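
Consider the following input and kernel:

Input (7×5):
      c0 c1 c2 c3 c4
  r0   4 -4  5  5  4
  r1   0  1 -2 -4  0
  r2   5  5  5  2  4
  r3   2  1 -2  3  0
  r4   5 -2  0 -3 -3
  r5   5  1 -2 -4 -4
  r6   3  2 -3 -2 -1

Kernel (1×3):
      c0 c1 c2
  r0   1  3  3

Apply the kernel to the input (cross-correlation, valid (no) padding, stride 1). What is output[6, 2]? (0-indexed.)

-12

The receptive field on the input at this output position is [-3 -2 -1]. Elementwise product with the kernel and sum: -3·1 + -2·3 + -1·3.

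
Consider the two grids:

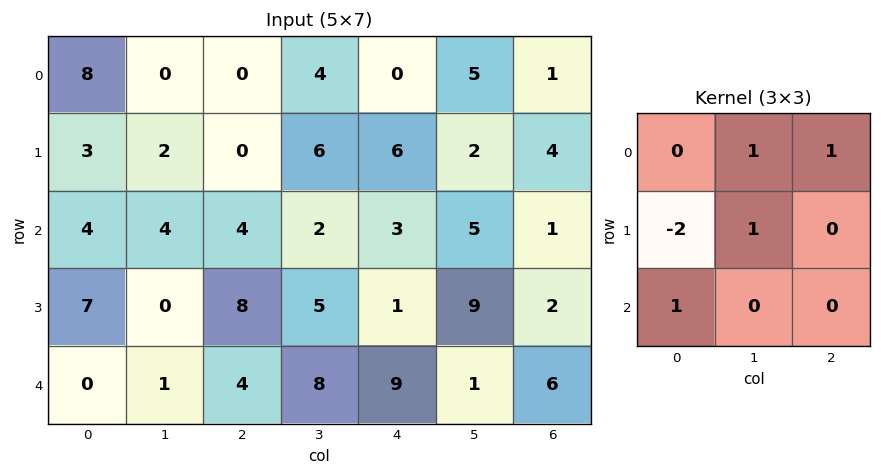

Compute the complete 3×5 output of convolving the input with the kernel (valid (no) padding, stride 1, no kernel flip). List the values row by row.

0 4 14 1 -1
5 2 14 12 6
-6 15 -2 7 22

Output[0,0]: The receptive field on the input at this output position is [8 0 0 / 3 2 0 / 4 4 4]. Elementwise product with the kernel and sum: 0·1 + 0·1 + 3·-2 + 2·1 + 4·1.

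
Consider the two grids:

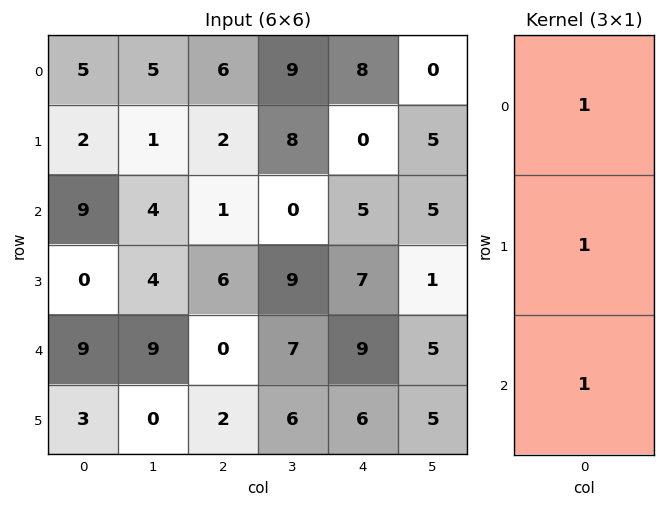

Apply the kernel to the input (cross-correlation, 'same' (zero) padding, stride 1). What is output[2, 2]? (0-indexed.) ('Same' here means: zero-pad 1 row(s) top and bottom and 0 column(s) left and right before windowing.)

9

The receptive field on the zero-padded input at this output position is [2 / 1 / 6]. Elementwise product with the kernel and sum: 2·1 + 1·1 + 6·1.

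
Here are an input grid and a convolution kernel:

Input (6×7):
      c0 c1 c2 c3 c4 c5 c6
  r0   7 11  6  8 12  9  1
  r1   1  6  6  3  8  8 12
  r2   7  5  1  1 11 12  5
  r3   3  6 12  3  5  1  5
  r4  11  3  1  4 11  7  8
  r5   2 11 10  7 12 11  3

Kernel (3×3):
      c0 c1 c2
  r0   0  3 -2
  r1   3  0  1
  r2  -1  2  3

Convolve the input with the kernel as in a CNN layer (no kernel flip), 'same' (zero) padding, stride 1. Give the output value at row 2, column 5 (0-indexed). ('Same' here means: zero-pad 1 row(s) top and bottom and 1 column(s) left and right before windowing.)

The receptive field on the zero-padded input at this output position is [8 8 12 / 11 12 5 / 5 1 5]. Elementwise product with the kernel and sum: 8·3 + 12·-2 + 11·3 + 5·1 + 5·-1 + 1·2 + 5·3.

50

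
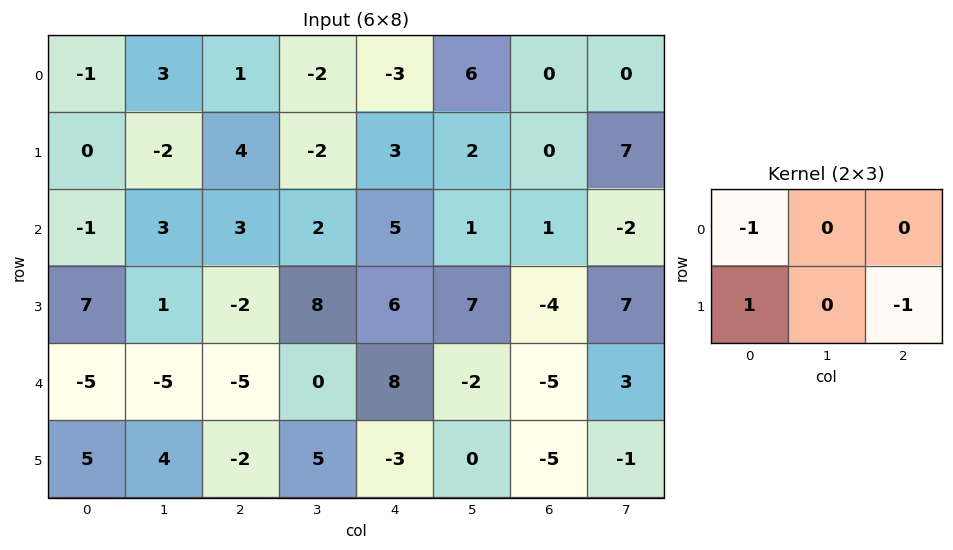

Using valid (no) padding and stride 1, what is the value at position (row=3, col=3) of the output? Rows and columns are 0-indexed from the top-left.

The receptive field on the input at this output position is [8 6 7 / 0 8 -2]. Elementwise product with the kernel and sum: 8·-1 + 0·1 + -2·-1.

-6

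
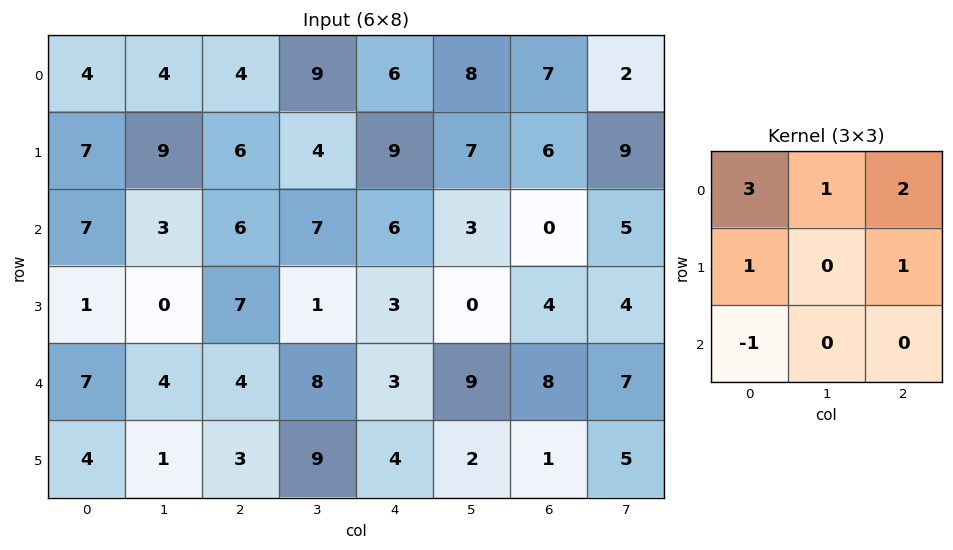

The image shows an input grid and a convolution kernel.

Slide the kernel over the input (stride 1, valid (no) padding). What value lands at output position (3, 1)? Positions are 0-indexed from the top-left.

The receptive field on the input at this output position is [0 7 1 / 4 4 8 / 1 3 9]. Elementwise product with the kernel and sum: 0·3 + 7·1 + 1·2 + 4·1 + 8·1 + 1·-1.

20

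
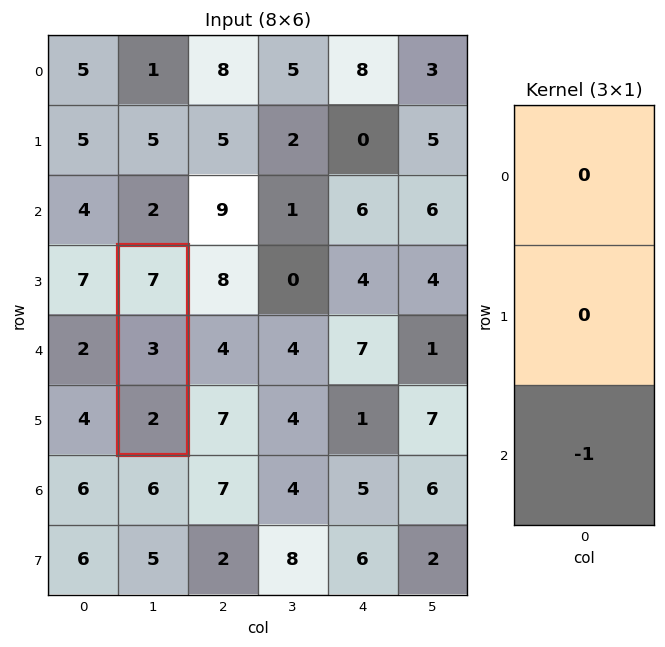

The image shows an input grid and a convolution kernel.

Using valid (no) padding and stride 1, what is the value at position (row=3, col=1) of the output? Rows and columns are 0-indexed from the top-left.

The receptive field on the input at this output position is [7 / 3 / 2]. Elementwise product with the kernel and sum: 2·-1.

-2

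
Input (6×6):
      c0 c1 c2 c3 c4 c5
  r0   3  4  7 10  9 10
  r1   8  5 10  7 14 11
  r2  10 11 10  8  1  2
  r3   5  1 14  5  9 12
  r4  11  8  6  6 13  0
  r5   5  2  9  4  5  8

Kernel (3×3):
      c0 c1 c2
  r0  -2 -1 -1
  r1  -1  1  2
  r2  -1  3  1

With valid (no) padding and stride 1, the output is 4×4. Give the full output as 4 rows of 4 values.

33 21 7 -13
2 34 -31 -8
2 -1 5 42
-6 18 -8 -5

Output[0,0]: The receptive field on the input at this output position is [3 4 7 / 8 5 10 / 10 11 10]. Elementwise product with the kernel and sum: 3·-2 + 4·-1 + 7·-1 + 8·-1 + 5·1 + 10·2 + 10·-1 + 11·3 + 10·1.
Output[0,1]: The receptive field on the input at this output position is [4 7 10 / 5 10 7 / 11 10 8]. Elementwise product with the kernel and sum: 4·-2 + 7·-1 + 10·-1 + 5·-1 + 10·1 + 7·2 + 11·-1 + 10·3 + 8·1.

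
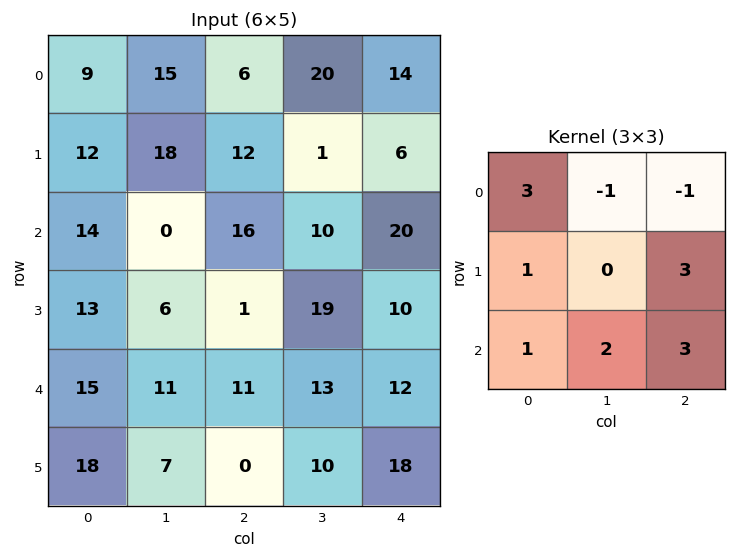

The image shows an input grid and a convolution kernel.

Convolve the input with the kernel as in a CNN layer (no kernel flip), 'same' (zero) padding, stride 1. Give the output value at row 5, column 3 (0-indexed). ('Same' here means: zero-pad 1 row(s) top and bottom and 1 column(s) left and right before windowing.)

The receptive field on the zero-padded input at this output position is [11 13 12 / 0 10 18 / 0 0 0]. Elementwise product with the kernel and sum: 11·3 + 13·-1 + 12·-1 + 0·1 + 18·3 + 0·1 + 0·2 + 0·3.

62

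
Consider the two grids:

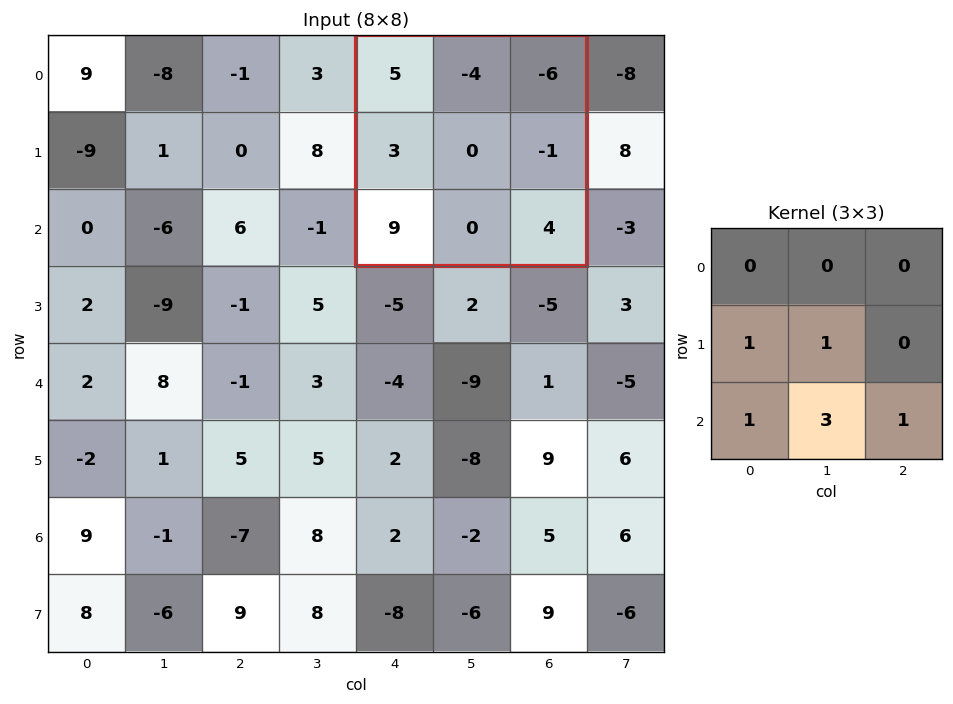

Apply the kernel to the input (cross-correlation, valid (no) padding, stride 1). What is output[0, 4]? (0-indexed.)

16

The receptive field on the input at this output position is [5 -4 -6 / 3 0 -1 / 9 0 4]. Elementwise product with the kernel and sum: 3·1 + 0·1 + 9·1 + 0·3 + 4·1.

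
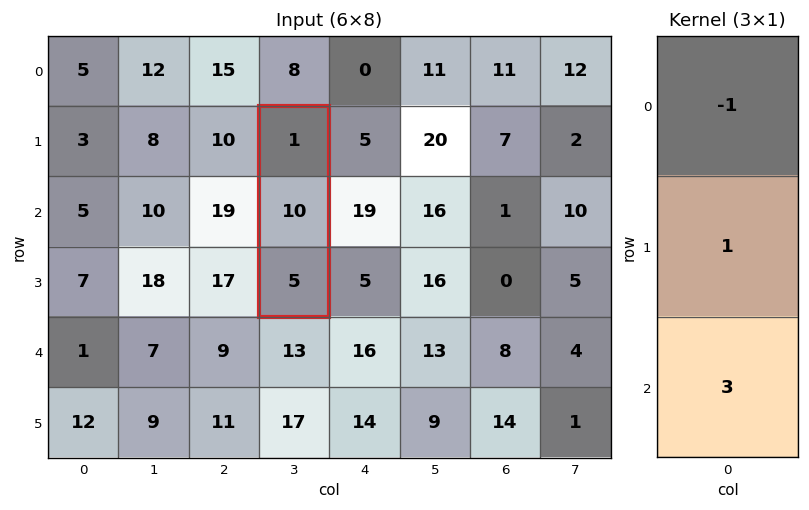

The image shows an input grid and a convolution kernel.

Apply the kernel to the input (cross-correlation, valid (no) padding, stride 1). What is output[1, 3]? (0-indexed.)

The receptive field on the input at this output position is [1 / 10 / 5]. Elementwise product with the kernel and sum: 1·-1 + 10·1 + 5·3.

24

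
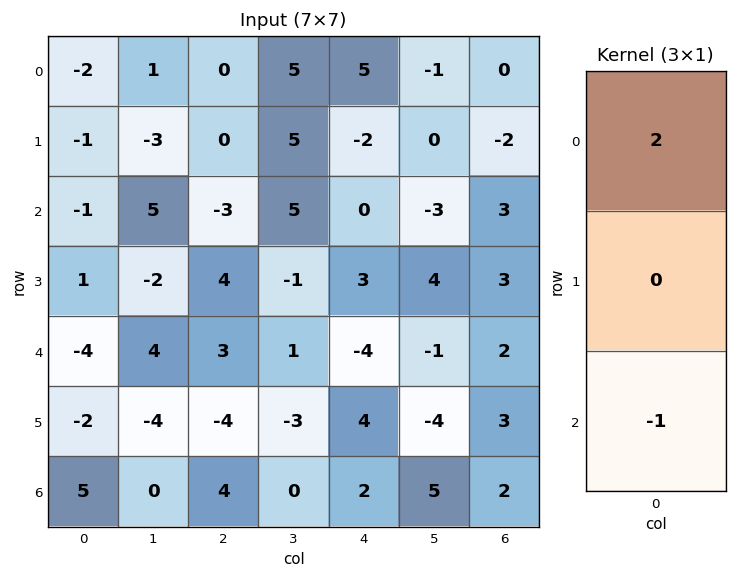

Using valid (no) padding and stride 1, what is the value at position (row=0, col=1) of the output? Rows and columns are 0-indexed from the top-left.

The receptive field on the input at this output position is [1 / -3 / 5]. Elementwise product with the kernel and sum: 1·2 + 5·-1.

-3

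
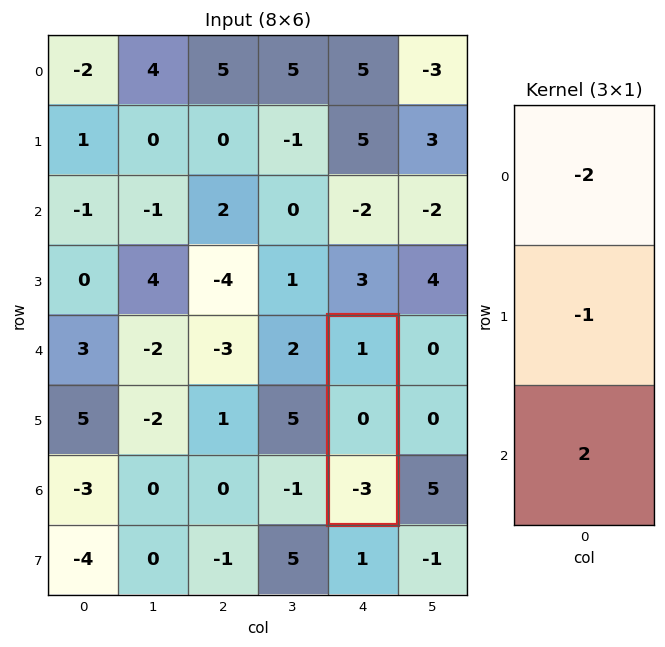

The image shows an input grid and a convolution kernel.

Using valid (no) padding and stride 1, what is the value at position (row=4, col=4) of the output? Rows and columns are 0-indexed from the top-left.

The receptive field on the input at this output position is [1 / 0 / -3]. Elementwise product with the kernel and sum: 1·-2 + 0·-1 + -3·2.

-8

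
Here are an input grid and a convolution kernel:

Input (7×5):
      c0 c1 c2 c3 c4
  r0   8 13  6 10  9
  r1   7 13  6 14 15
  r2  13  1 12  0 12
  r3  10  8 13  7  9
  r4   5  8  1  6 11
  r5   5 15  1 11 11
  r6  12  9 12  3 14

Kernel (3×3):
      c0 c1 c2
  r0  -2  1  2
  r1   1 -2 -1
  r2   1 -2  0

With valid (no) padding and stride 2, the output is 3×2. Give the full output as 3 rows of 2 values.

Output[0,0]: The receptive field on the input at this output position is [8 13 6 / 7 13 6 / 13 1 12]. Elementwise product with the kernel and sum: 8·-2 + 13·1 + 6·2 + 7·1 + 13·-2 + 6·-1 + 13·1 + 1·-2.
Output[0,1]: The receptive field on the input at this output position is [6 10 9 / 6 14 15 / 12 0 12]. Elementwise product with the kernel and sum: 6·-2 + 10·1 + 9·2 + 6·1 + 14·-2 + 15·-1 + 12·1 + 0·-2.

-5 -9
-31 -21
-32 0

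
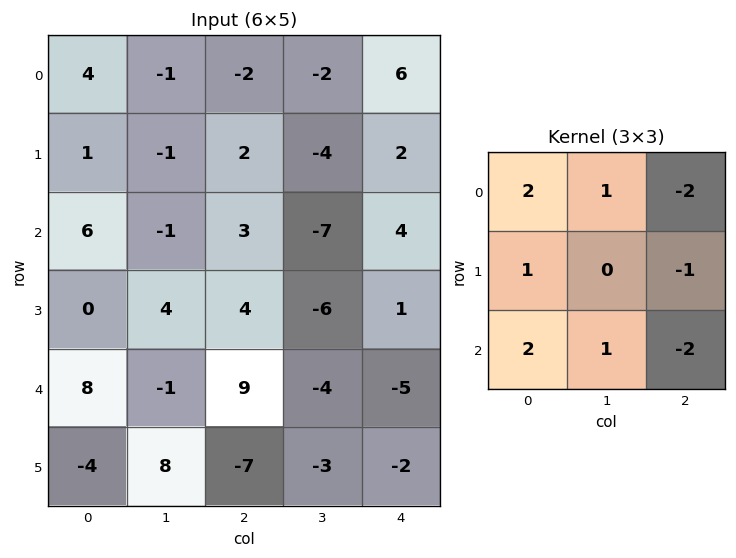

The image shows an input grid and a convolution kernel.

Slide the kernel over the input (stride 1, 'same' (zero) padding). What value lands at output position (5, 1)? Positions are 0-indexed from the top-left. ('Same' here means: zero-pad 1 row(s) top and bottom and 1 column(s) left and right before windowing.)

The receptive field on the zero-padded input at this output position is [8 -1 9 / -4 8 -7 / 0 0 0]. Elementwise product with the kernel and sum: 8·2 + -1·1 + 9·-2 + -4·1 + -7·-1 + 0·2 + 0·1 + 0·-2.

0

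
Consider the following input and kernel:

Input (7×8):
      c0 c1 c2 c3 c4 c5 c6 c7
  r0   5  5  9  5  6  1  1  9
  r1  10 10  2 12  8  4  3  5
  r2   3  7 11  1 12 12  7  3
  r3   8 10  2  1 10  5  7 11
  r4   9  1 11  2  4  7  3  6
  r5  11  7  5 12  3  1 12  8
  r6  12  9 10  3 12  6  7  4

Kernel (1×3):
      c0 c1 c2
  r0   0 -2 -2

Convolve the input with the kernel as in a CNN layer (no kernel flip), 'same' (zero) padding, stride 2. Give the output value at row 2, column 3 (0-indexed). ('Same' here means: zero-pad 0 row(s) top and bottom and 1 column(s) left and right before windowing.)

The receptive field on the zero-padded input at this output position is [7 3 6]. Elementwise product with the kernel and sum: 3·-2 + 6·-2.

-18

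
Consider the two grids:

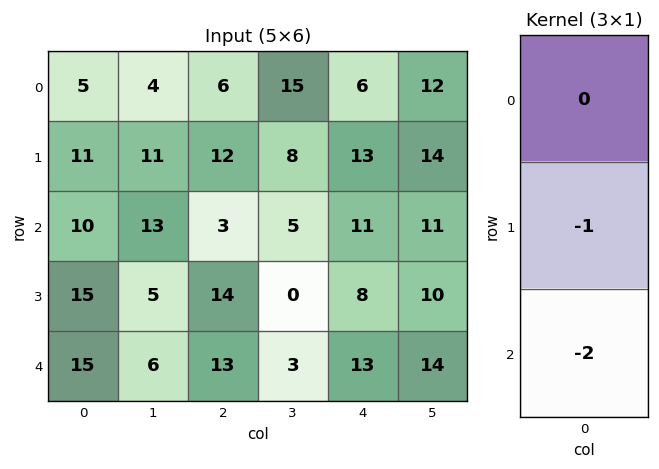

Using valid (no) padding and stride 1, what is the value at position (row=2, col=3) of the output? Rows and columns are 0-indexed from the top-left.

The receptive field on the input at this output position is [5 / 0 / 3]. Elementwise product with the kernel and sum: 0·-1 + 3·-2.

-6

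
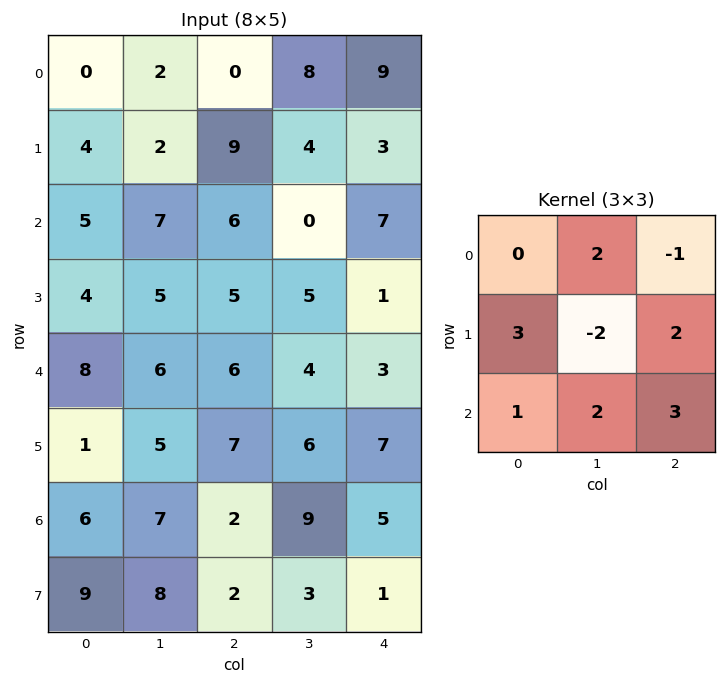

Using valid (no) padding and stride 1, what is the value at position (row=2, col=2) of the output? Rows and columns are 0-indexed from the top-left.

23

The receptive field on the input at this output position is [6 0 7 / 5 5 1 / 6 4 3]. Elementwise product with the kernel and sum: 0·2 + 7·-1 + 5·3 + 5·-2 + 1·2 + 6·1 + 4·2 + 3·3.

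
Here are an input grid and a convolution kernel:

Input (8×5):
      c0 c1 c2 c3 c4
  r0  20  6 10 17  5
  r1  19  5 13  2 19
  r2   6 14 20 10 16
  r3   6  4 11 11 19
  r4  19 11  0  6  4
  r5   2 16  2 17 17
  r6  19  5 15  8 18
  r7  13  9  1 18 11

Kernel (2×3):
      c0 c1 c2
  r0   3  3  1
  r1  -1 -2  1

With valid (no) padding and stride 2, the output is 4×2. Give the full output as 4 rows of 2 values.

72 88
77 92
58 3
57 61

Output[0,0]: The receptive field on the input at this output position is [20 6 10 / 19 5 13]. Elementwise product with the kernel and sum: 20·3 + 6·3 + 10·1 + 19·-1 + 5·-2 + 13·1.
Output[0,1]: The receptive field on the input at this output position is [10 17 5 / 13 2 19]. Elementwise product with the kernel and sum: 10·3 + 17·3 + 5·1 + 13·-1 + 2·-2 + 19·1.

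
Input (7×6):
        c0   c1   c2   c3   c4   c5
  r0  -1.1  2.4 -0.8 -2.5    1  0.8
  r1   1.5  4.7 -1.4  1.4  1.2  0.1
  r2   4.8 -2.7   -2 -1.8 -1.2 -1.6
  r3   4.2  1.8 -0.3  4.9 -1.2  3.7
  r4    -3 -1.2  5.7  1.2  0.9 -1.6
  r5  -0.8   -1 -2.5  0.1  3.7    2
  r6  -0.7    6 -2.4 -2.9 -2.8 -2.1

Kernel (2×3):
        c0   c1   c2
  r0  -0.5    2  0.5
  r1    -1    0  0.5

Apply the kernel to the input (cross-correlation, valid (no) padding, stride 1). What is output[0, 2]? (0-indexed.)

The receptive field on the input at this output position is [-0.8 -2.5 1 / -1.4 1.4 1.2]. Elementwise product with the kernel and sum: -0.8·-0.5 + -2.5·2 + 1·0.5 + -1.4·-1 + 1.2·0.5.

-2.1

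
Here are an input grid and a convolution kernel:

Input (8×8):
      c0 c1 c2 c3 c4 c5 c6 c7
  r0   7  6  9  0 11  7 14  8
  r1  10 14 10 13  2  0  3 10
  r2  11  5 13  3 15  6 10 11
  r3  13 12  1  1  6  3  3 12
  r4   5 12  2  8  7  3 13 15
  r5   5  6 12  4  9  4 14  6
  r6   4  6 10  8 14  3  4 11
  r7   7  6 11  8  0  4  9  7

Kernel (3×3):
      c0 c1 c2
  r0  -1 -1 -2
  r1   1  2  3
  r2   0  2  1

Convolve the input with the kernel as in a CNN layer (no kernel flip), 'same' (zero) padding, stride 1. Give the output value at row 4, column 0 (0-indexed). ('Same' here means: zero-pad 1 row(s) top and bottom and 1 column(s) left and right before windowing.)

25

The receptive field on the zero-padded input at this output position is [0 13 12 / 0 5 12 / 0 5 6]. Elementwise product with the kernel and sum: 0·-1 + 13·-1 + 12·-2 + 0·1 + 5·2 + 12·3 + 5·2 + 6·1.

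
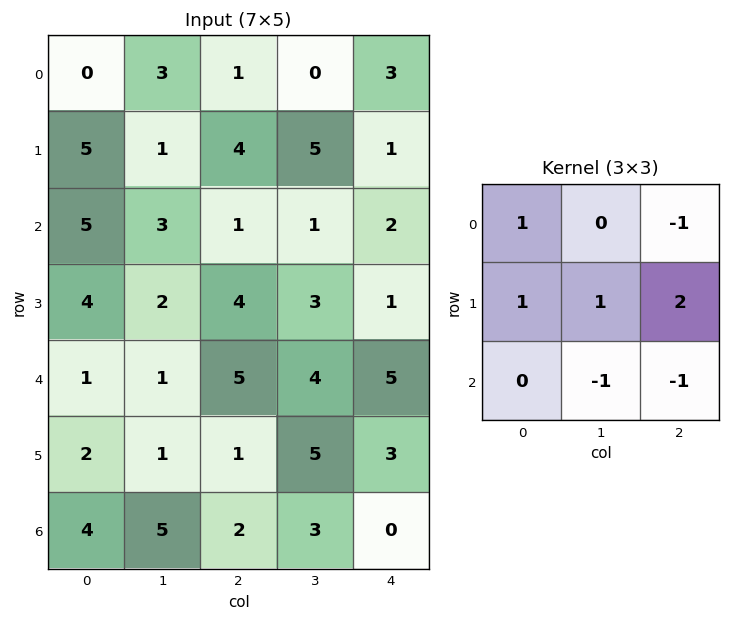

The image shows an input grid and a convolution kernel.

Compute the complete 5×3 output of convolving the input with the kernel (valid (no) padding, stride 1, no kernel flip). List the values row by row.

Output[0,0]: The receptive field on the input at this output position is [0 3 1 / 5 1 4 / 5 3 1]. Elementwise product with the kernel and sum: 0·1 + 1·-1 + 5·1 + 1·1 + 4·2 + 3·-1 + 1·-1.
Output[0,1]: The receptive field on the input at this output position is [3 1 0 / 1 4 5 / 3 1 1]. Elementwise product with the kernel and sum: 3·1 + 0·-1 + 1·1 + 4·1 + 5·2 + 1·-1 + 1·-1.

9 16 6
5 -5 5
12 5 -1
10 7 14
-6 4 9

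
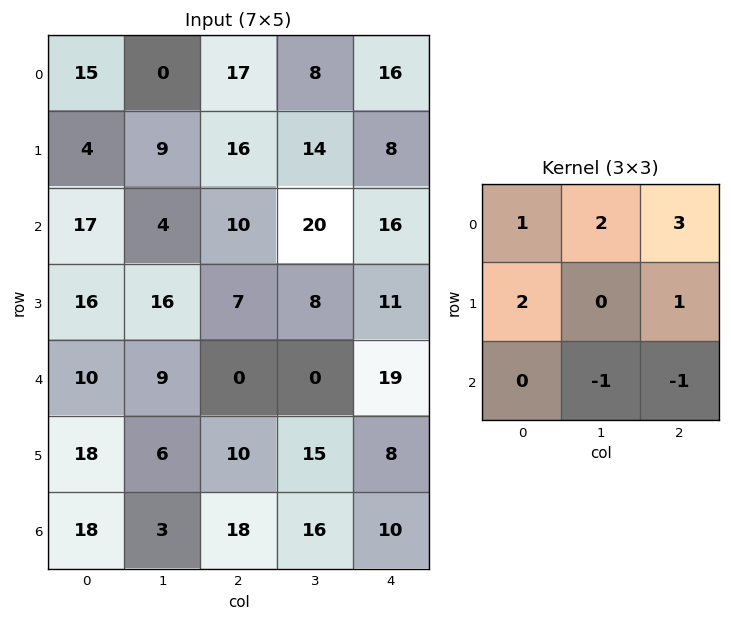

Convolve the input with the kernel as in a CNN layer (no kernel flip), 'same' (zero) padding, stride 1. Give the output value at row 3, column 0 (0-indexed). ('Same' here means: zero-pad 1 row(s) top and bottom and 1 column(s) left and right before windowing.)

The receptive field on the zero-padded input at this output position is [0 17 4 / 0 16 16 / 0 10 9]. Elementwise product with the kernel and sum: 0·1 + 17·2 + 4·3 + 0·2 + 16·1 + 10·-1 + 9·-1.

43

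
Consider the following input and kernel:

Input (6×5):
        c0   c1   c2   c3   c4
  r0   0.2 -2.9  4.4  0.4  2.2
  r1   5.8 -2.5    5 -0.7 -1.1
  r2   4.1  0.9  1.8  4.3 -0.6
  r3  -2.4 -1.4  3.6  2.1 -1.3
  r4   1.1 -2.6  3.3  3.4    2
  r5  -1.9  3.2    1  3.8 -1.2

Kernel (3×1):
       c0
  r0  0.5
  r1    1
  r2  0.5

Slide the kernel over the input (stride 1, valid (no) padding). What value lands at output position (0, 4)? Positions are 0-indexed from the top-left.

The receptive field on the input at this output position is [2.2 / -1.1 / -0.6]. Elementwise product with the kernel and sum: 2.2·0.5 + -1.1·1 + -0.6·0.5.

-0.3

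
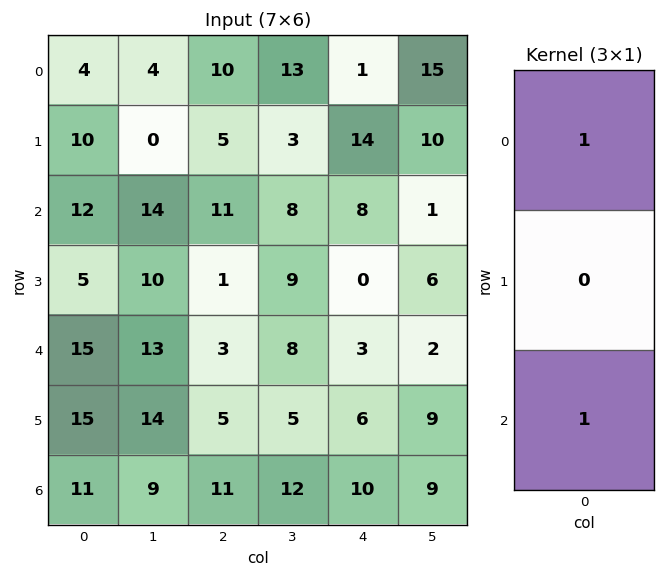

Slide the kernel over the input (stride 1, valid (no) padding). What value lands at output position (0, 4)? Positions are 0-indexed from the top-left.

9

The receptive field on the input at this output position is [1 / 14 / 8]. Elementwise product with the kernel and sum: 1·1 + 8·1.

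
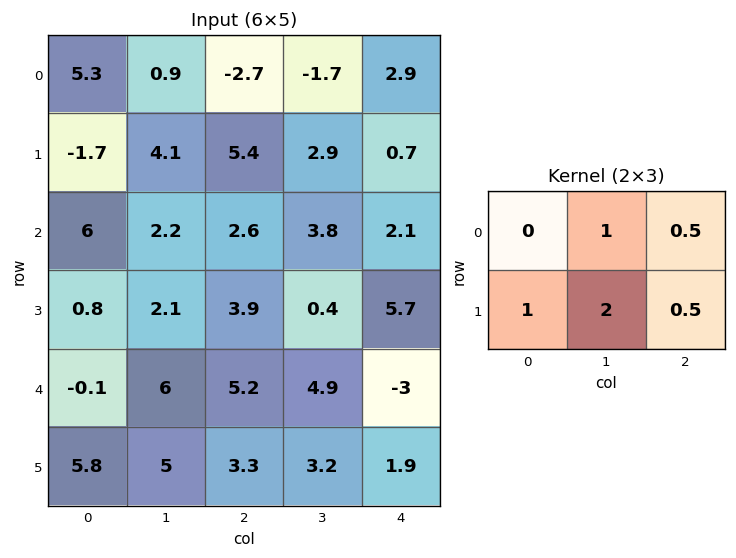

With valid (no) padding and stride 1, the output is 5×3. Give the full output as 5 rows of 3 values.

8.75 12.8 11.3
18.5 16.15 14.5
10.45 14.6 12.4
18.55 22.95 16.75
26.05 20.85 14.05

Output[0,0]: The receptive field on the input at this output position is [5.3 0.9 -2.7 / -1.7 4.1 5.4]. Elementwise product with the kernel and sum: 0.9·1 + -2.7·0.5 + -1.7·1 + 4.1·2 + 5.4·0.5.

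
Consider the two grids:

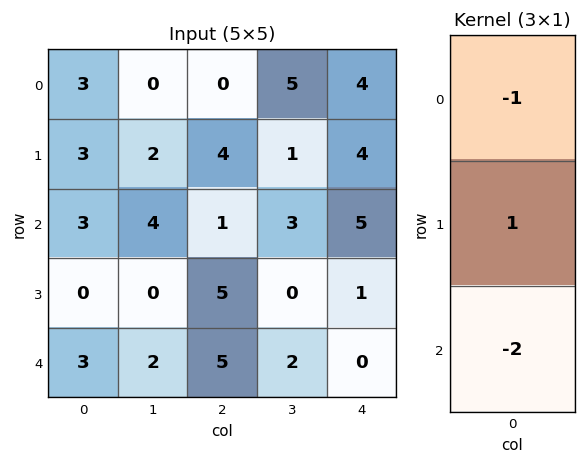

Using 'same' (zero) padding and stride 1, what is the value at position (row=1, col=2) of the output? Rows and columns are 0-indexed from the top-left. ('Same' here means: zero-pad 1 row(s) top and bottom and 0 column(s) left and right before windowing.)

2

The receptive field on the zero-padded input at this output position is [0 / 4 / 1]. Elementwise product with the kernel and sum: 0·-1 + 4·1 + 1·-2.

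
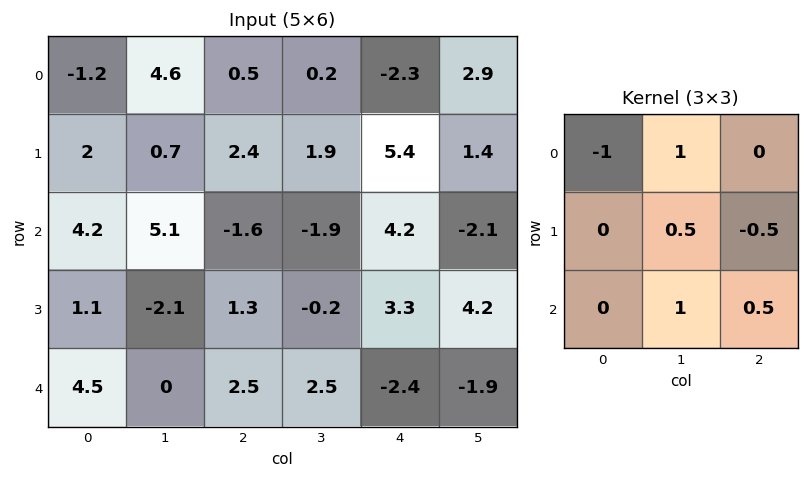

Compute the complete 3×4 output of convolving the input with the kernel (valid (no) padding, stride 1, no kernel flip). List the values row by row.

Output[0,0]: The receptive field on the input at this output position is [-1.2 4.6 0.5 / 2 0.7 2.4 / 4.2 5.1 -1.6]. Elementwise product with the kernel and sum: -1.2·-1 + 4.6·1 + 0.7·0.5 + 2.4·-0.5 + 5.1·1 + -1.6·0.5.
Output[0,1]: The receptive field on the input at this output position is [4.6 0.5 0.2 / 0.7 2.4 1.9 / 5.1 -1.6 -1.9]. Elementwise product with the kernel and sum: 4.6·-1 + 0.5·1 + 2.4·0.5 + 1.9·-0.5 + -1.6·1 + -1.9·0.5.

9.25 -6.4 -1.85 2.65
0.6 3.05 -2.1 12.05
0.45 -2.2 -0.75 2.3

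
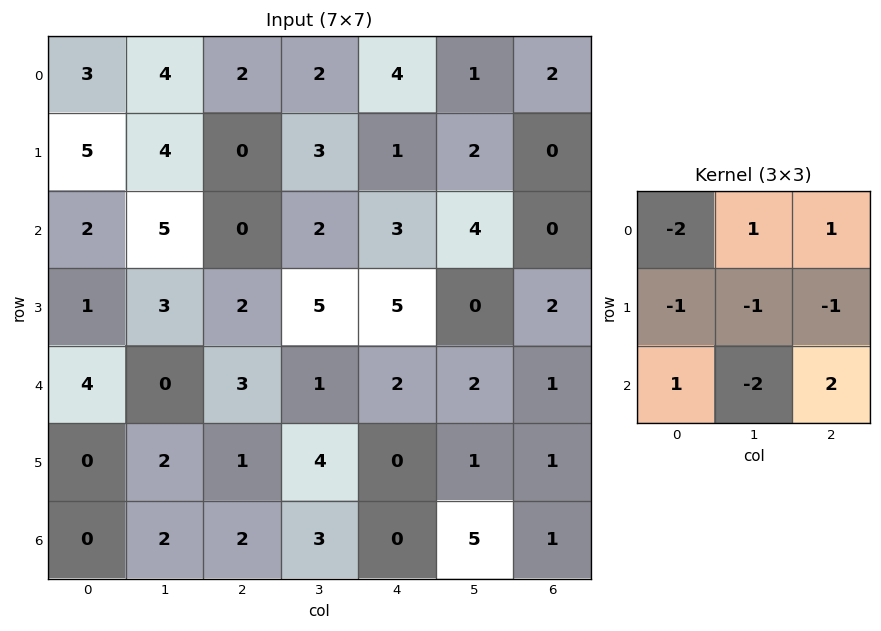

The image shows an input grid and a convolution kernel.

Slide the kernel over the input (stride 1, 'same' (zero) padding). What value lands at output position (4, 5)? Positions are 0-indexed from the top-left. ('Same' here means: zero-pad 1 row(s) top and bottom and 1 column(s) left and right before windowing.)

The receptive field on the zero-padded input at this output position is [5 0 2 / 2 2 1 / 0 1 1]. Elementwise product with the kernel and sum: 5·-2 + 0·1 + 2·1 + 2·-1 + 2·-1 + 1·-1 + 0·1 + 1·-2 + 1·2.

-13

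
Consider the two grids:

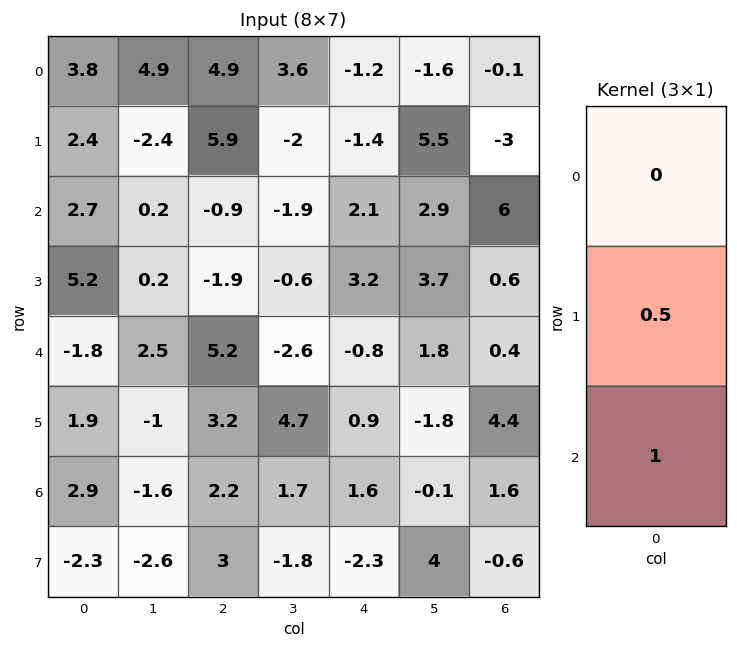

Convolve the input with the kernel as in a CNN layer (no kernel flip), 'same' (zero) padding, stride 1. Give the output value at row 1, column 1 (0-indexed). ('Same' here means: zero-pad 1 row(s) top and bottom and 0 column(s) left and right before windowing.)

The receptive field on the zero-padded input at this output position is [4.9 / -2.4 / 0.2]. Elementwise product with the kernel and sum: -2.4·0.5 + 0.2·1.

-1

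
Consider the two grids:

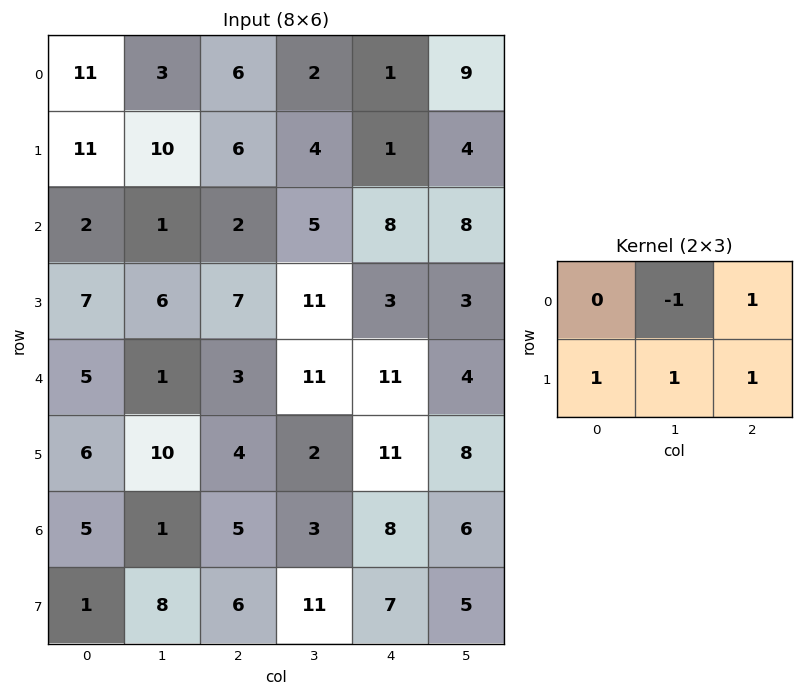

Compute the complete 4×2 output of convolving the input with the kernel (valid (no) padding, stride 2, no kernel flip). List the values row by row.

30 10
21 24
22 17
19 29

Output[0,0]: The receptive field on the input at this output position is [11 3 6 / 11 10 6]. Elementwise product with the kernel and sum: 3·-1 + 6·1 + 11·1 + 10·1 + 6·1.
Output[0,1]: The receptive field on the input at this output position is [6 2 1 / 6 4 1]. Elementwise product with the kernel and sum: 2·-1 + 1·1 + 6·1 + 4·1 + 1·1.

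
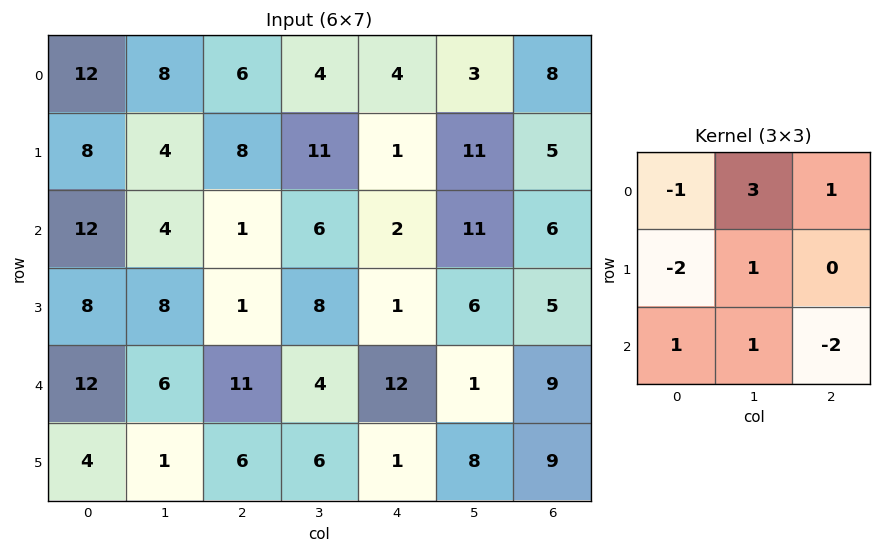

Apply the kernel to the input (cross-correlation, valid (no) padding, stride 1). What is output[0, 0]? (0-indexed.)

20

The receptive field on the input at this output position is [12 8 6 / 8 4 8 / 12 4 1]. Elementwise product with the kernel and sum: 12·-1 + 8·3 + 6·1 + 8·-2 + 4·1 + 12·1 + 4·1 + 1·-2.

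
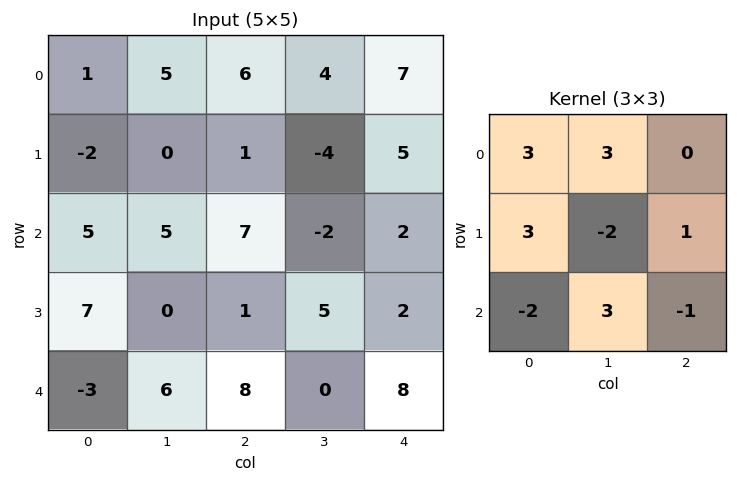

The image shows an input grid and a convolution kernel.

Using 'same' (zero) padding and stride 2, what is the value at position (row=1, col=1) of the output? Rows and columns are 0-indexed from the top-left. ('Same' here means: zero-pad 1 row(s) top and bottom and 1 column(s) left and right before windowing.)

0

The receptive field on the zero-padded input at this output position is [0 1 -4 / 5 7 -2 / 0 1 5]. Elementwise product with the kernel and sum: 0·3 + 1·3 + 5·3 + 7·-2 + -2·1 + 0·-2 + 1·3 + 5·-1.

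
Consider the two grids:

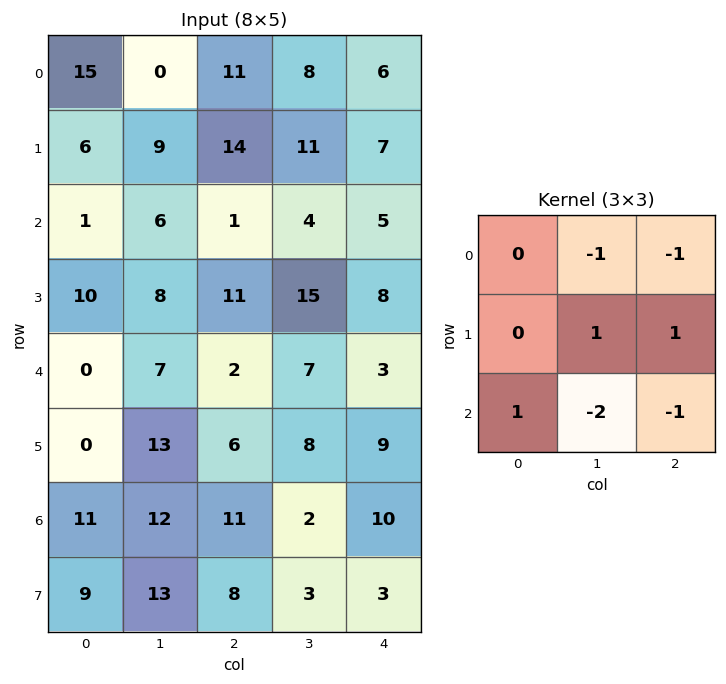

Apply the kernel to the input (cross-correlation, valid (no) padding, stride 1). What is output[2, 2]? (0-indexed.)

The receptive field on the input at this output position is [1 4 5 / 11 15 8 / 2 7 3]. Elementwise product with the kernel and sum: 4·-1 + 5·-1 + 15·1 + 8·1 + 2·1 + 7·-2 + 3·-1.

-1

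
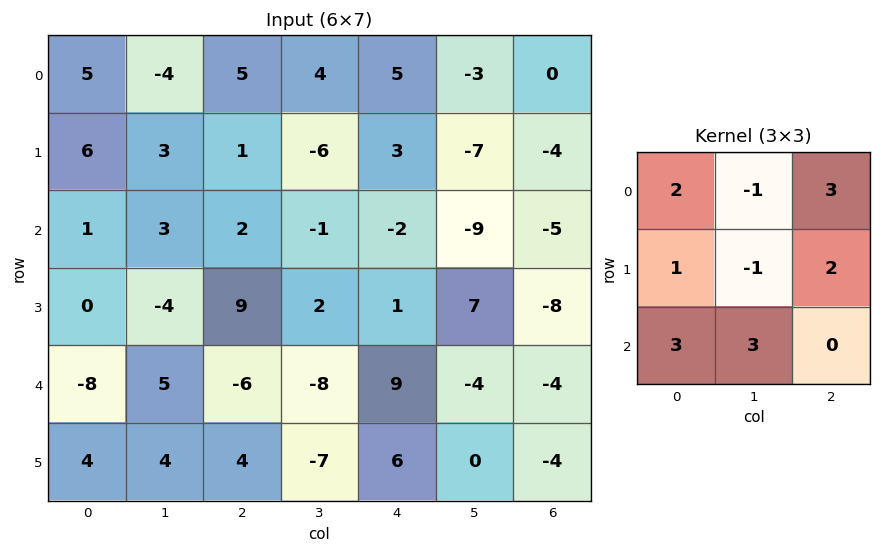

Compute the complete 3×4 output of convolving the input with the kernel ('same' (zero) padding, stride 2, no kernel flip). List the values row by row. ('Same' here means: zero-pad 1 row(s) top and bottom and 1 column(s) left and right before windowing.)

Output[0,0]: The receptive field on the zero-padded input at this output position is [0 0 0 / 0 5 -4 / 0 6 3]. Elementwise product with the kernel and sum: 0·2 + 0·-1 + 0·3 + 0·1 + 5·-1 + -4·2 + 0·3 + 6·3.
Output[0,1]: The receptive field on the zero-padded input at this output position is [0 0 0 / -4 5 4 / 3 1 -6]. Elementwise product with the kernel and sum: 0·2 + 0·-1 + 0·3 + -4·1 + 5·-1 + 4·2 + 3·3 + 1·3.

5 11 -16 -36
8 1 -44 -17
18 8 -4 10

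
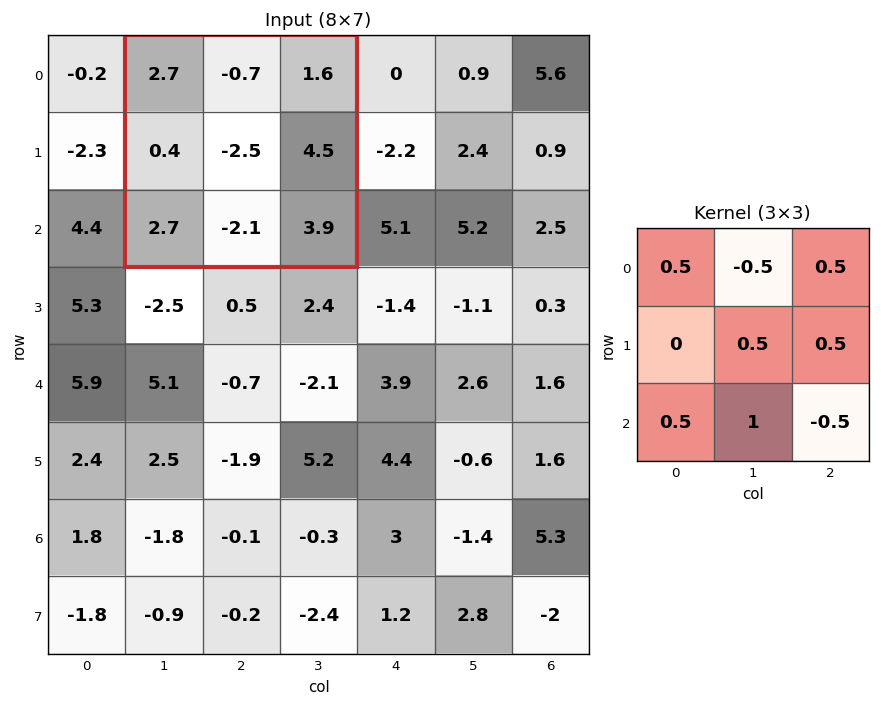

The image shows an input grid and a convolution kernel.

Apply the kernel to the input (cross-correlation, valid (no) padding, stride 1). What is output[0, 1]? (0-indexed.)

The receptive field on the input at this output position is [2.7 -0.7 1.6 / 0.4 -2.5 4.5 / 2.7 -2.1 3.9]. Elementwise product with the kernel and sum: 2.7·0.5 + -0.7·-0.5 + 1.6·0.5 + -2.5·0.5 + 4.5·0.5 + 2.7·0.5 + -2.1·1 + 3.9·-0.5.

0.8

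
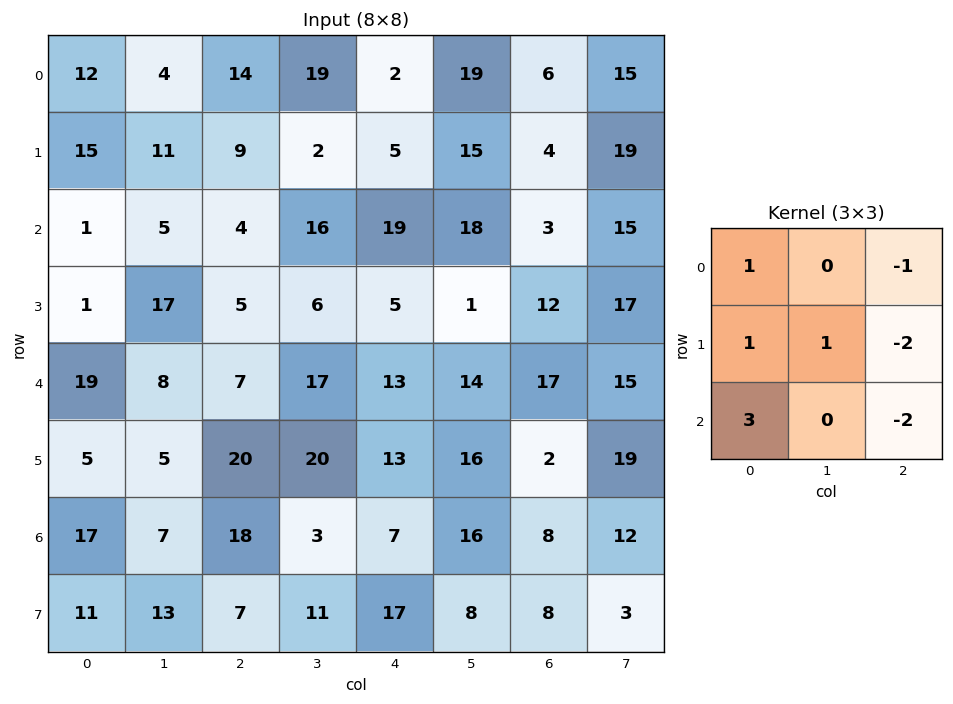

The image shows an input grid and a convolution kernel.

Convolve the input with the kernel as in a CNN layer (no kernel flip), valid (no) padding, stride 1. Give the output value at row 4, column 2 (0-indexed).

The receptive field on the input at this output position is [7 17 13 / 20 20 13 / 18 3 7]. Elementwise product with the kernel and sum: 7·1 + 13·-1 + 20·1 + 20·1 + 13·-2 + 18·3 + 7·-2.

48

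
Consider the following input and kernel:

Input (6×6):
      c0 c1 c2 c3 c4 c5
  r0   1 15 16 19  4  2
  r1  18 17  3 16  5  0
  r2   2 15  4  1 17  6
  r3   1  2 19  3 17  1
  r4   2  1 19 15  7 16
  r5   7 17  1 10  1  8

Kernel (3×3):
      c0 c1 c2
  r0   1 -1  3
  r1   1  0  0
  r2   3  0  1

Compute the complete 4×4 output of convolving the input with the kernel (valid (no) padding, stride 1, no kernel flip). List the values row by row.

62 119 41 46
34 86 80 22
25 34 137 66
80 54 90 42

Output[0,0]: The receptive field on the input at this output position is [1 15 16 / 18 17 3 / 2 15 4]. Elementwise product with the kernel and sum: 1·1 + 15·-1 + 16·3 + 18·1 + 2·3 + 4·1.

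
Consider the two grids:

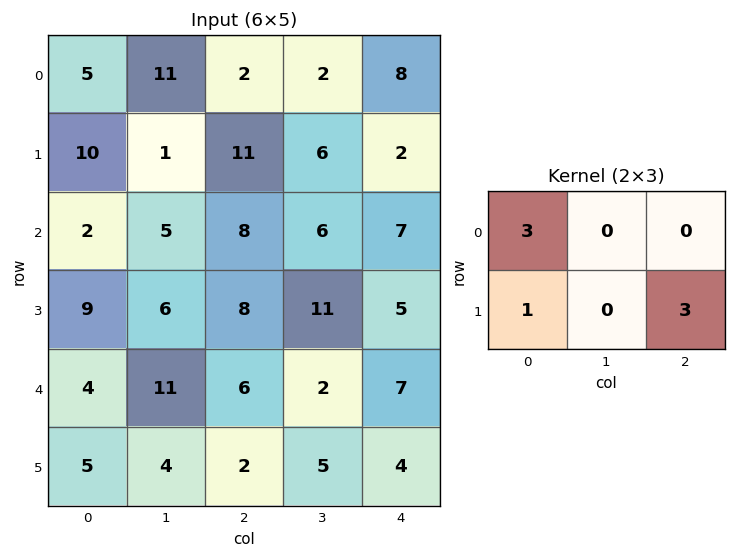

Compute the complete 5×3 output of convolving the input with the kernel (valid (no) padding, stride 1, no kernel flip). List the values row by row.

58 52 23
56 26 62
39 54 47
49 35 51
23 52 32

Output[0,0]: The receptive field on the input at this output position is [5 11 2 / 10 1 11]. Elementwise product with the kernel and sum: 5·3 + 10·1 + 11·3.
Output[0,1]: The receptive field on the input at this output position is [11 2 2 / 1 11 6]. Elementwise product with the kernel and sum: 11·3 + 1·1 + 6·3.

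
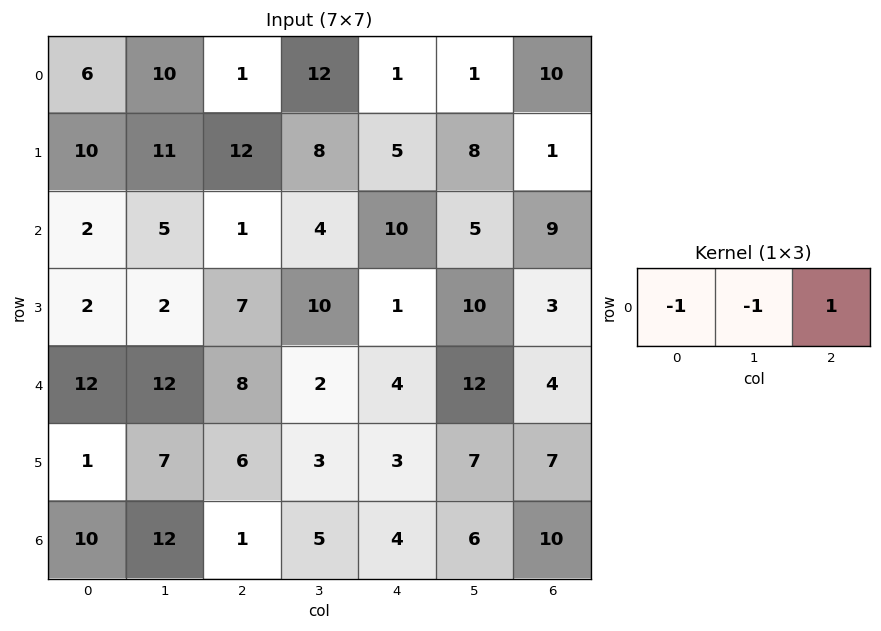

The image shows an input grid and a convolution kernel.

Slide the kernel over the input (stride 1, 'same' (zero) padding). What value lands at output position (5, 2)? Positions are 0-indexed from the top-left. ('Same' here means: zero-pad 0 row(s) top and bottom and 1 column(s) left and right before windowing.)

The receptive field on the zero-padded input at this output position is [7 6 3]. Elementwise product with the kernel and sum: 7·-1 + 6·-1 + 3·1.

-10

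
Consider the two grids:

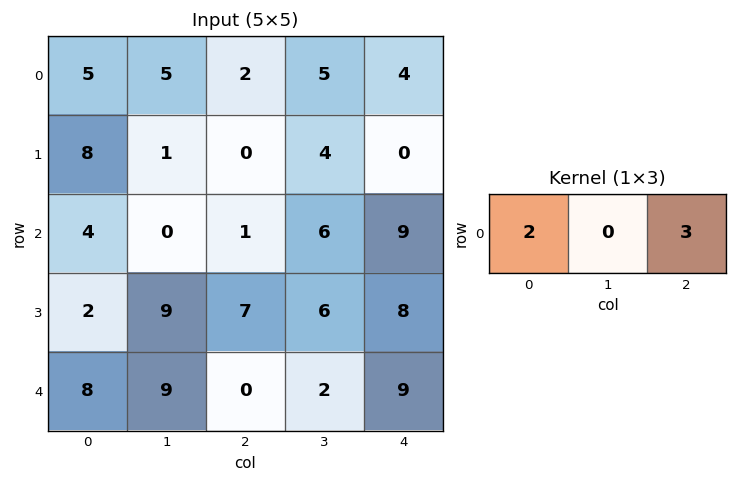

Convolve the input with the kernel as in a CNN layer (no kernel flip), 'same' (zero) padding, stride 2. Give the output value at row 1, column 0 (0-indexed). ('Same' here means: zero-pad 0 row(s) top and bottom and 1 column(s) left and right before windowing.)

The receptive field on the zero-padded input at this output position is [0 4 0]. Elementwise product with the kernel and sum: 0·2 + 0·3.

0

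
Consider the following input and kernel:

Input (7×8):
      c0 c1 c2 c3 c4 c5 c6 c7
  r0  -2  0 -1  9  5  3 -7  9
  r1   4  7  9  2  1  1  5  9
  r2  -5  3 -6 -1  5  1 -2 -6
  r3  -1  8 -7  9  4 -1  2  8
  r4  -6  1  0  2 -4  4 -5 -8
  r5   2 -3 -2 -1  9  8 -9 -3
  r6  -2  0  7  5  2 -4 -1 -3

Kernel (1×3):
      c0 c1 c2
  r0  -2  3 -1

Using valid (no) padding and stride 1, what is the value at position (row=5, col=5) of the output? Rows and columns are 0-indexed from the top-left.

The receptive field on the input at this output position is [8 -9 -3]. Elementwise product with the kernel and sum: 8·-2 + -9·3 + -3·-1.

-40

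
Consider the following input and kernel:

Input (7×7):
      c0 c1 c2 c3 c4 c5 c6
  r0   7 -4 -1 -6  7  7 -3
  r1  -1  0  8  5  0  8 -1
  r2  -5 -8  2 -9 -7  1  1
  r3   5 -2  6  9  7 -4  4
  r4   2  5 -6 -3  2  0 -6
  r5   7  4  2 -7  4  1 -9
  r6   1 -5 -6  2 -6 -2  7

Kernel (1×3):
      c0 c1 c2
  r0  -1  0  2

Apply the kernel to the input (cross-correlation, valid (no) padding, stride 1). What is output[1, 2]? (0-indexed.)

The receptive field on the input at this output position is [8 5 0]. Elementwise product with the kernel and sum: 8·-1 + 0·2.

-8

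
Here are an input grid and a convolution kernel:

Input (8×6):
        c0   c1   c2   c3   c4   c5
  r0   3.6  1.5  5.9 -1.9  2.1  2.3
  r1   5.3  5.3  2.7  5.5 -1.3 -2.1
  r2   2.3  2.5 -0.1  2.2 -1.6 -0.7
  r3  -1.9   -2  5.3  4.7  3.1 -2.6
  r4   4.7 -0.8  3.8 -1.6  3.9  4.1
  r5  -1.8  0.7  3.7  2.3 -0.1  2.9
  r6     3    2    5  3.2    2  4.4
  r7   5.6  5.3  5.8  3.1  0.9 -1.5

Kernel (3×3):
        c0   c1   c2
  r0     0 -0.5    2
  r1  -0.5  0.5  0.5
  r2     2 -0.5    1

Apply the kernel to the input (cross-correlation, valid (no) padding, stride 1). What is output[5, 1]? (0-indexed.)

The receptive field on the input at this output position is [0.7 3.7 2.3 / 2 5 3.2 / 5.3 5.8 3.1]. Elementwise product with the kernel and sum: 3.7·-0.5 + 2.3·2 + 2·-0.5 + 5·0.5 + 3.2·0.5 + 5.3·2 + 5.8·-0.5 + 3.1·1.

16.65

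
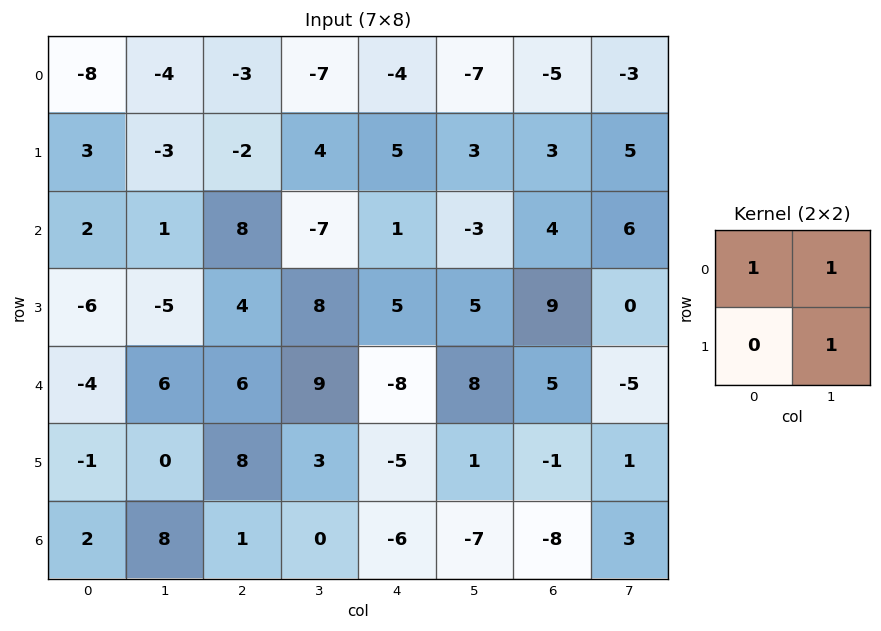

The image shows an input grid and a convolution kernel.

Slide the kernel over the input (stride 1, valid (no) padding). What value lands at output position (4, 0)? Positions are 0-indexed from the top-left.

The receptive field on the input at this output position is [-4 6 / -1 0]. Elementwise product with the kernel and sum: -4·1 + 6·1 + 0·1.

2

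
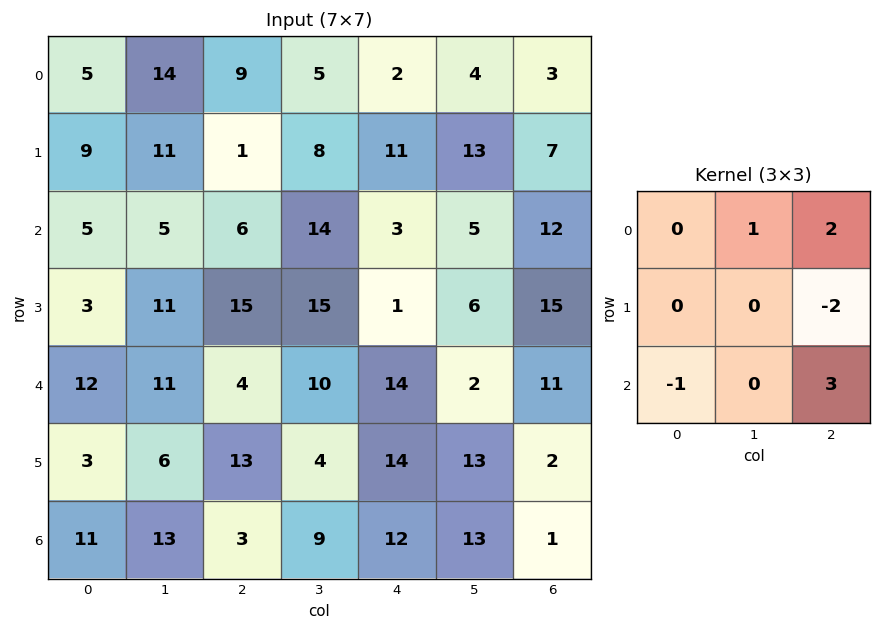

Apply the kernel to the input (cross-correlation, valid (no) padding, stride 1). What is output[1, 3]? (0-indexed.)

The receptive field on the input at this output position is [8 11 13 / 14 3 5 / 15 1 6]. Elementwise product with the kernel and sum: 11·1 + 13·2 + 5·-2 + 15·-1 + 6·3.

30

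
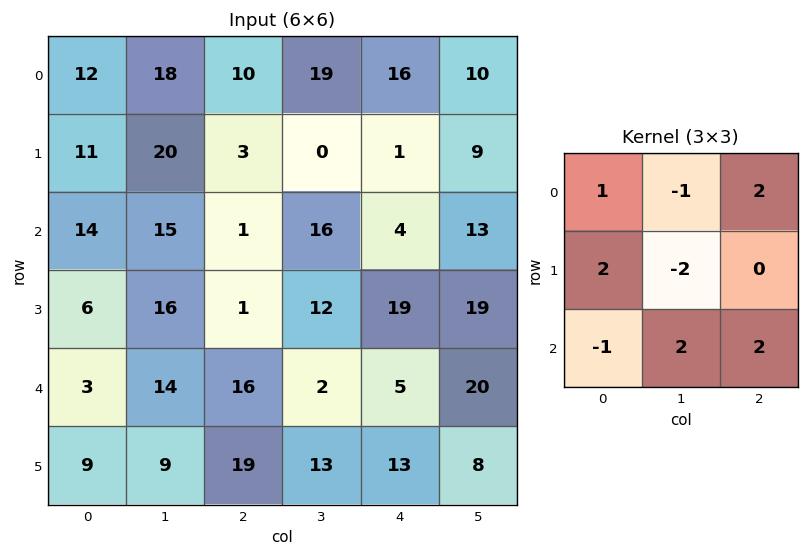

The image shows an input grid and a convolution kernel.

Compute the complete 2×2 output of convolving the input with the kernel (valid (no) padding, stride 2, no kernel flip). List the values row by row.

Output[0,0]: The receptive field on the input at this output position is [12 18 10 / 11 20 3 / 14 15 1]. Elementwise product with the kernel and sum: 12·1 + 18·-1 + 10·2 + 11·2 + 20·-2 + 14·-1 + 15·2 + 1·2.

14 68
38 -31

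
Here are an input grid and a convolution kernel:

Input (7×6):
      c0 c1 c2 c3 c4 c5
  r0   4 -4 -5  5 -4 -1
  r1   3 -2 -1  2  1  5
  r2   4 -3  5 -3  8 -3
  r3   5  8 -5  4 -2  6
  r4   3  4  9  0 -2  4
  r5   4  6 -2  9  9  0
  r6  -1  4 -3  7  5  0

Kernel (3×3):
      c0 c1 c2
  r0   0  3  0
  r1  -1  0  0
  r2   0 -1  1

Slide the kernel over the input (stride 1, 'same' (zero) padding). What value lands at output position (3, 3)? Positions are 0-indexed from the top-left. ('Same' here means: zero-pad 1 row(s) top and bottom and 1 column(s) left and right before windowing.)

-6

The receptive field on the zero-padded input at this output position is [5 -3 8 / -5 4 -2 / 9 0 -2]. Elementwise product with the kernel and sum: -3·3 + -5·-1 + 0·-1 + -2·1.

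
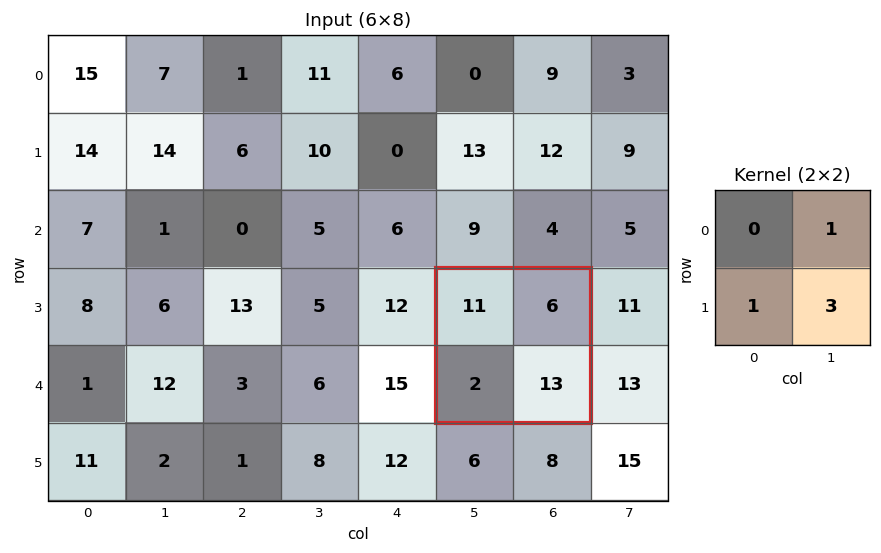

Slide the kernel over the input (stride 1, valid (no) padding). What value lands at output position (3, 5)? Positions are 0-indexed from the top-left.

The receptive field on the input at this output position is [11 6 / 2 13]. Elementwise product with the kernel and sum: 6·1 + 2·1 + 13·3.

47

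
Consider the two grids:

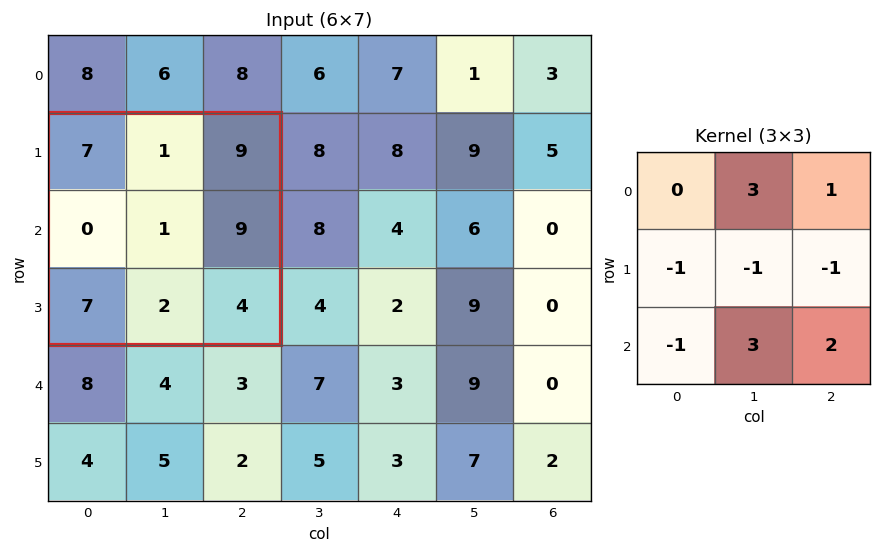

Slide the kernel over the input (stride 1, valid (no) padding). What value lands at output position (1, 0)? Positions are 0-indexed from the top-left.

The receptive field on the input at this output position is [7 1 9 / 0 1 9 / 7 2 4]. Elementwise product with the kernel and sum: 1·3 + 9·1 + 0·-1 + 1·-1 + 9·-1 + 7·-1 + 2·3 + 4·2.

9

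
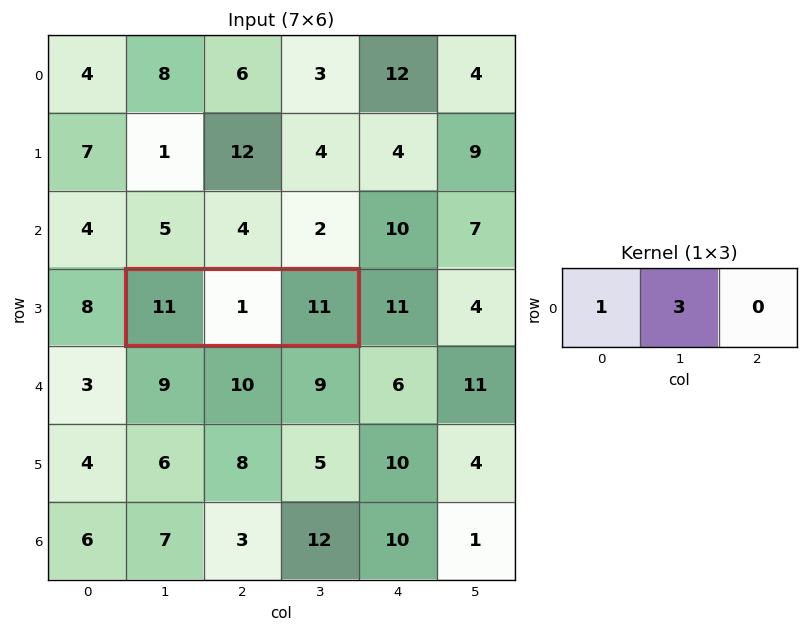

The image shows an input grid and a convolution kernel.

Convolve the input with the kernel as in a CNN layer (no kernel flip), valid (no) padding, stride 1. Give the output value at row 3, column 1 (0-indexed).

14

The receptive field on the input at this output position is [11 1 11]. Elementwise product with the kernel and sum: 11·1 + 1·3.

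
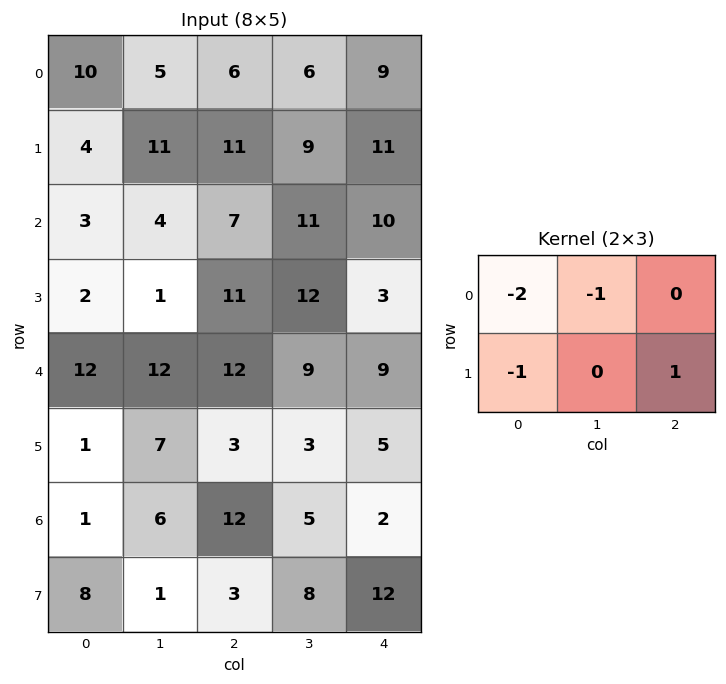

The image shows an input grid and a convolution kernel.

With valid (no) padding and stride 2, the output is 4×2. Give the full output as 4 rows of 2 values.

Output[0,0]: The receptive field on the input at this output position is [10 5 6 / 4 11 11]. Elementwise product with the kernel and sum: 10·-2 + 5·-1 + 4·-1 + 11·1.

-18 -18
-1 -33
-34 -31
-13 -20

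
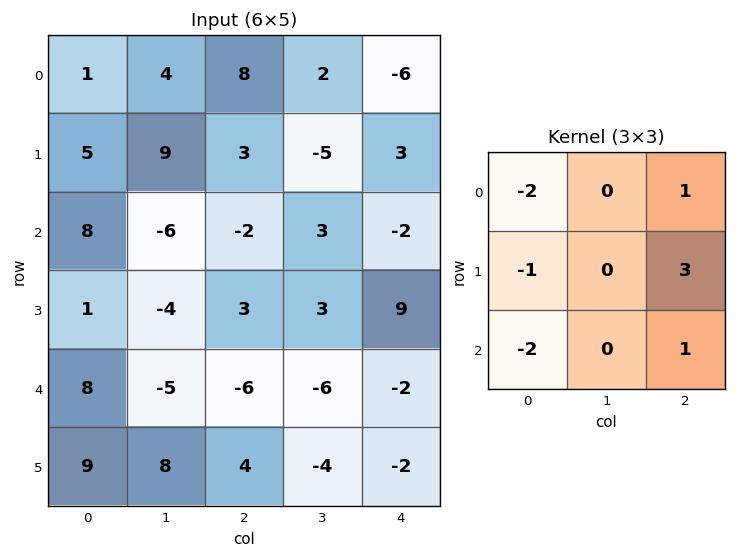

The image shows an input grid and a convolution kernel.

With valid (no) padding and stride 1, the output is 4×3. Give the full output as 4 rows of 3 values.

Output[0,0]: The receptive field on the input at this output position is [1 4 8 / 5 9 3 / 8 -6 -2]. Elementwise product with the kernel and sum: 1·-2 + 8·1 + 5·-1 + 3·3 + 8·-2 + -2·1.
Output[0,1]: The receptive field on the input at this output position is [4 8 2 / 9 3 -5 / -6 -2 3]. Elementwise product with the kernel and sum: 4·-2 + 2·1 + 9·-1 + -5·3 + -6·-2 + 3·1.

-8 -15 -14
-20 3 -4
-32 32 36
-39 -22 -7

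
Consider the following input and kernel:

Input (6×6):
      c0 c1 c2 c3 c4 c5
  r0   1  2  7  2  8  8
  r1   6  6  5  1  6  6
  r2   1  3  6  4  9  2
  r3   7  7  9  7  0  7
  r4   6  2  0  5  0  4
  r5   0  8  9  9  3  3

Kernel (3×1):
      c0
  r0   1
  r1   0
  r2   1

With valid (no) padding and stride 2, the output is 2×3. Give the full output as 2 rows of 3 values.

Output[0,0]: The receptive field on the input at this output position is [1 / 6 / 1]. Elementwise product with the kernel and sum: 1·1 + 1·1.

2 13 17
7 6 9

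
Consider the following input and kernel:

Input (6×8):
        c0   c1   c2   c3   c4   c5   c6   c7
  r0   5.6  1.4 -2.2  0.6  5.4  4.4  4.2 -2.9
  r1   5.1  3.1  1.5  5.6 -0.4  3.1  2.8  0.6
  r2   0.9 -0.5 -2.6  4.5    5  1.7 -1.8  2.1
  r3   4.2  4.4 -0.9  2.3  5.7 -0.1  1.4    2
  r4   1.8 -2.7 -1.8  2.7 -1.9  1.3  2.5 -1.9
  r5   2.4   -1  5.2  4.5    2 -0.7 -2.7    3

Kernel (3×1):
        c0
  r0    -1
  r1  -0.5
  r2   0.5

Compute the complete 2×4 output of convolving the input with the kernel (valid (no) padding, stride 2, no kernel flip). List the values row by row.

Output[0,0]: The receptive field on the input at this output position is [5.6 / 5.1 / 0.9]. Elementwise product with the kernel and sum: 5.6·-1 + 5.1·-0.5 + 0.9·0.5.
Output[0,1]: The receptive field on the input at this output position is [-2.2 / 1.5 / -2.6]. Elementwise product with the kernel and sum: -2.2·-1 + 1.5·-0.5 + -2.6·0.5.

-7.7 0.15 -2.7 -6.5
-2.1 2.15 -8.8 2.35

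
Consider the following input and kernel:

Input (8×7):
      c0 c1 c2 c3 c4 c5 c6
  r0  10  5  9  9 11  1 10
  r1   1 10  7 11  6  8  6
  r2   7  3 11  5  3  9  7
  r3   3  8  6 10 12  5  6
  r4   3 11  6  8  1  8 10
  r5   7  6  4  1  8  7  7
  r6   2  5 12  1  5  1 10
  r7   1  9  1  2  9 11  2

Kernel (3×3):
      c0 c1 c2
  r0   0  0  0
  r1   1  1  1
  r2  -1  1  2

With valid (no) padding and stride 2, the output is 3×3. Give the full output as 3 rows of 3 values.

Output[0,0]: The receptive field on the input at this output position is [10 5 9 / 1 10 7 / 7 3 11]. Elementwise product with the kernel and sum: 1·1 + 10·1 + 7·1 + 7·-1 + 3·1 + 11·2.

36 24 40
37 32 50
44 12 38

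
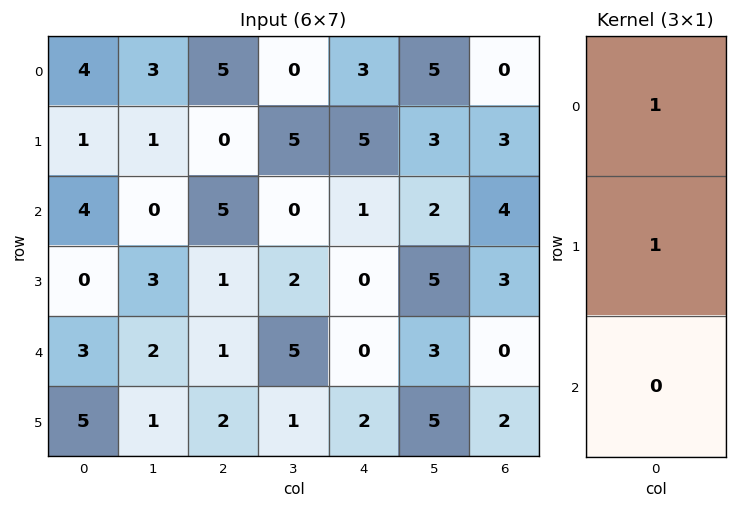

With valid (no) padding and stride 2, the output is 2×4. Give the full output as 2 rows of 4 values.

5 5 8 3
4 6 1 7

Output[0,0]: The receptive field on the input at this output position is [4 / 1 / 4]. Elementwise product with the kernel and sum: 4·1 + 1·1.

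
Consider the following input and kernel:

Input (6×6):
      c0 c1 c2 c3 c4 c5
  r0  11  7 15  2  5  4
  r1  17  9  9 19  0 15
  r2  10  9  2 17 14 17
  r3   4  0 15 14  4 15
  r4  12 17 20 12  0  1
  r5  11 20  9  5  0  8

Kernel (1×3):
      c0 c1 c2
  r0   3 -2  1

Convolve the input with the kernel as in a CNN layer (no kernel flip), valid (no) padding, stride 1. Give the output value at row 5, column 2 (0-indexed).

The receptive field on the input at this output position is [9 5 0]. Elementwise product with the kernel and sum: 9·3 + 5·-2 + 0·1.

17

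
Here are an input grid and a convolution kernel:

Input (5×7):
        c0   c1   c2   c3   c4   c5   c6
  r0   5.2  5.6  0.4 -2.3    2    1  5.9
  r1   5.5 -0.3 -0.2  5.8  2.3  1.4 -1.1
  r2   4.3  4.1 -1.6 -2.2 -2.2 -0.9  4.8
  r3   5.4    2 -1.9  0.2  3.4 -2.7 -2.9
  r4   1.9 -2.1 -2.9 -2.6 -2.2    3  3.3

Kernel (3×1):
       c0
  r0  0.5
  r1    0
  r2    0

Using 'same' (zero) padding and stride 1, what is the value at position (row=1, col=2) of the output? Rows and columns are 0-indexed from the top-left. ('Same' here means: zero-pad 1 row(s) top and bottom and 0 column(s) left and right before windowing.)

0.2

The receptive field on the zero-padded input at this output position is [0.4 / -0.2 / -1.6]. Elementwise product with the kernel and sum: 0.4·0.5.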